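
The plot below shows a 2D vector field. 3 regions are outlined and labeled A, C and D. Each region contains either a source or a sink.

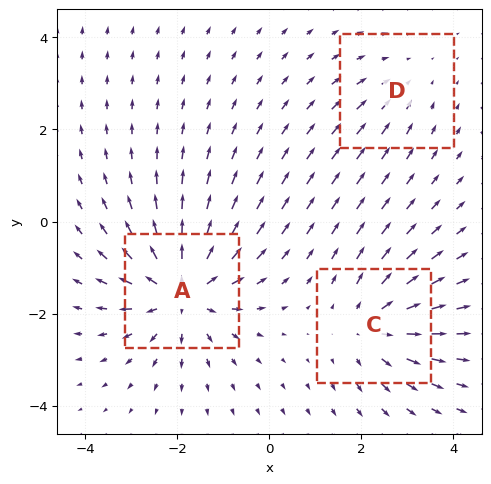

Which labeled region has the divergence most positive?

A

Divergence at each region's feature centre — A: about +5, C: about +3, D: about -2. Region A is most positive.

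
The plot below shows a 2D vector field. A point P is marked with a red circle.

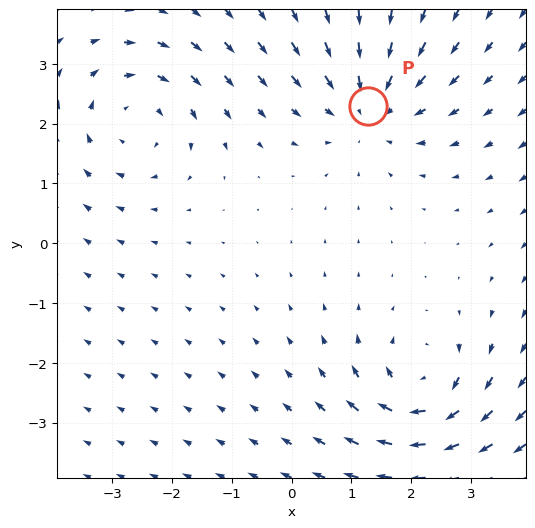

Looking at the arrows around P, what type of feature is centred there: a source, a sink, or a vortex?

sink

At P (1.3, 2.3) the arrows converge inward. Divergence about -4, curl ≈0 — negative divergence with near-zero curl is a sink.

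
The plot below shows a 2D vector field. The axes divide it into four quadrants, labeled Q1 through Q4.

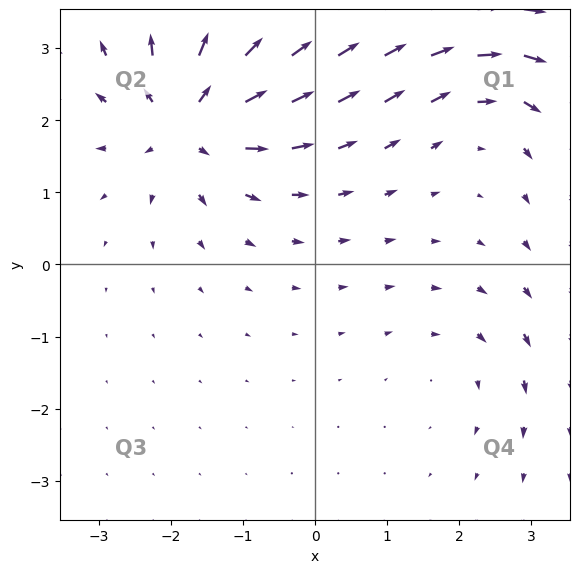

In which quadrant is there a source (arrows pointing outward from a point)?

Q2

The source sits at approximately (-1.7, 2.0), which lies in quadrant Q2. The divergence there is about +6, positive as expected for a source.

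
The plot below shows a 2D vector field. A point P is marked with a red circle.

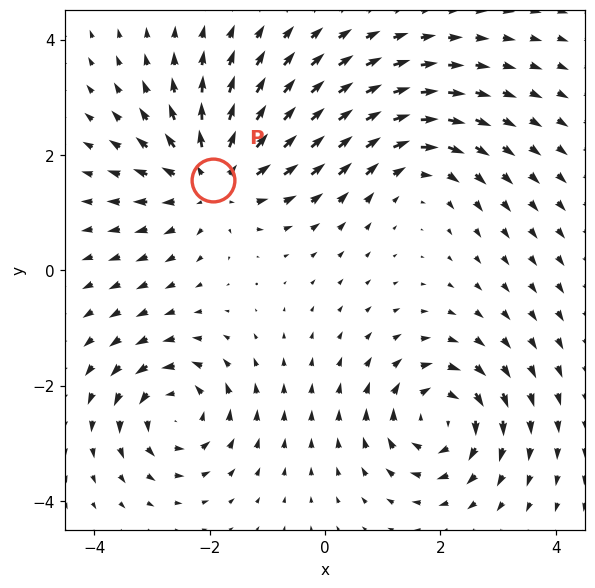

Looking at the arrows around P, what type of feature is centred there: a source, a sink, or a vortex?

source

At P (-1.9, 1.6) the arrows spread outward. Divergence about +5, curl ≈0 — positive divergence with near-zero curl is a source.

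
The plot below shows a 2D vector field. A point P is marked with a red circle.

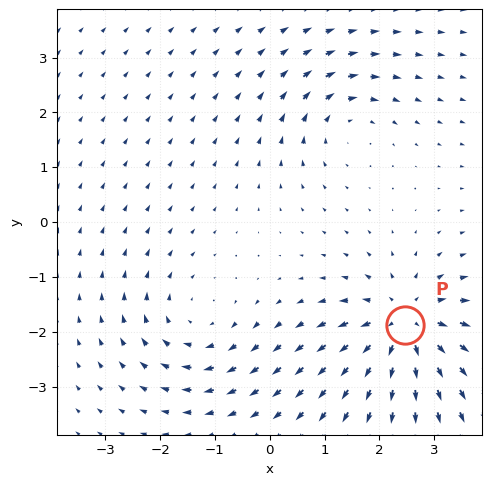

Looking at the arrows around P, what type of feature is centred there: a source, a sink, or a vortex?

At P (2.5, -1.9) the arrows spread outward. Divergence about +6, curl ≈0 — positive divergence with near-zero curl is a source.

source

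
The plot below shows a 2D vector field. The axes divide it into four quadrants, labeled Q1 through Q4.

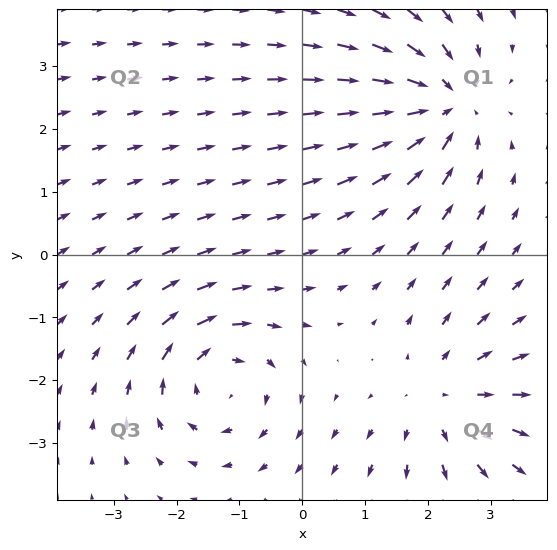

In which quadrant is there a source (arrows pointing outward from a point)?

The source sits at approximately (2.2, -2.3), which lies in quadrant Q4. The divergence there is about +3, positive as expected for a source.

Q4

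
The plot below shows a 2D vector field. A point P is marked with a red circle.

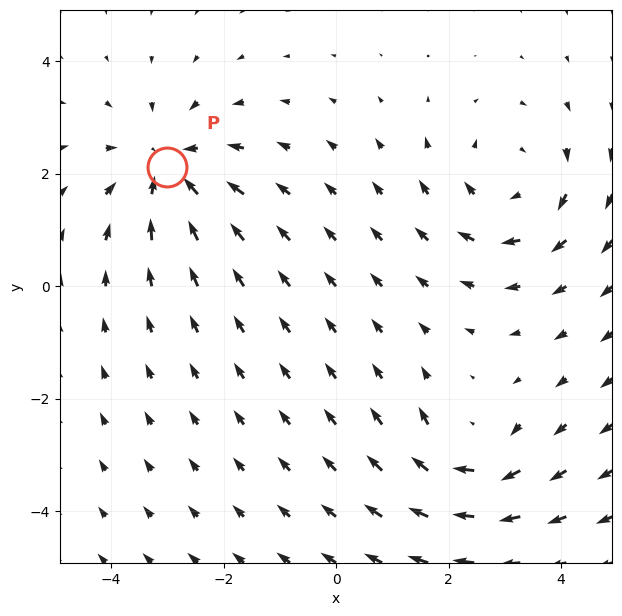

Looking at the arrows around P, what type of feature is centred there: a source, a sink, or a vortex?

sink

At P (-3.0, 2.1) the arrows converge inward. Divergence about -5, curl ≈0 — negative divergence with near-zero curl is a sink.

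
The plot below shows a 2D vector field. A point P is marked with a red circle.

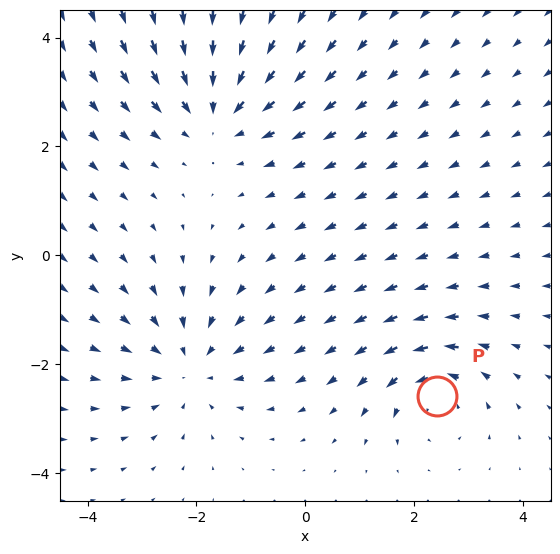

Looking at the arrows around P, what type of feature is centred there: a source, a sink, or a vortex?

vortex

At P (2.4, -2.6) the arrows circulate counterclockwise. Divergence ≈0, curl about +5 — near-zero divergence with nonzero curl is a vortex.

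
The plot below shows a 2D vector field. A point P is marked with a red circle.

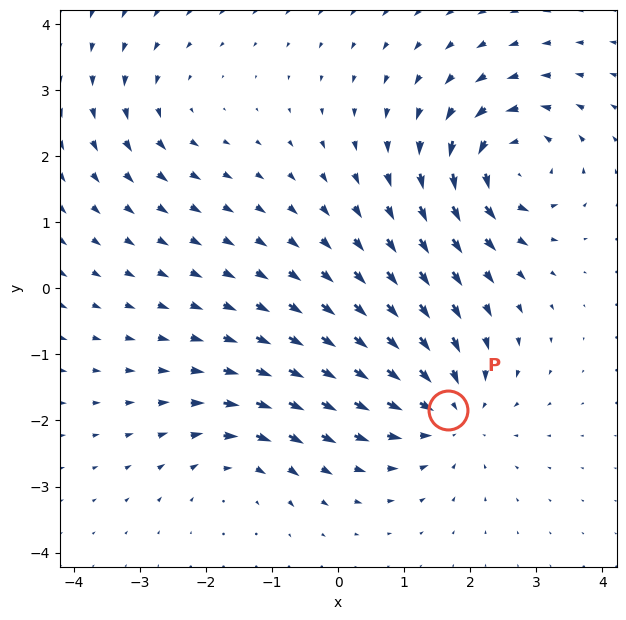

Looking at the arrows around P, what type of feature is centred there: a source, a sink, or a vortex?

At P (1.7, -1.8) the arrows converge inward. Divergence about -5, curl ≈0 — negative divergence with near-zero curl is a sink.

sink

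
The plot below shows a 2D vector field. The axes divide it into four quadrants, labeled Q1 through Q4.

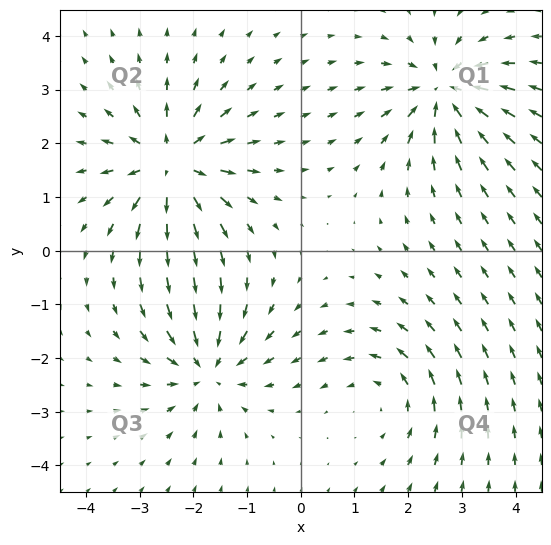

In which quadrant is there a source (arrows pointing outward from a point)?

The source sits at approximately (-2.4, 1.6), which lies in quadrant Q2. The divergence there is about +5, positive as expected for a source.

Q2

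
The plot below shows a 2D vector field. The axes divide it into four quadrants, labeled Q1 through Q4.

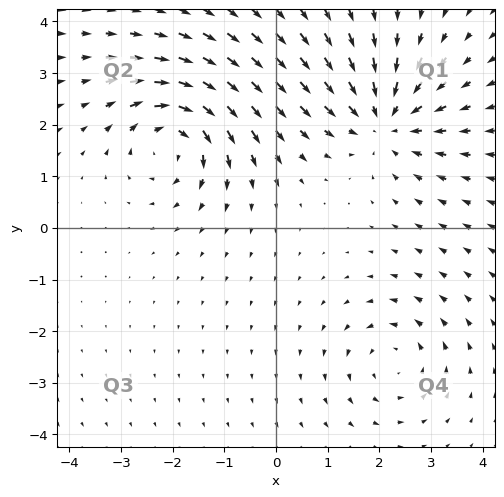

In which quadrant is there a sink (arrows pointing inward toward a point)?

The sink sits at approximately (2.1, 2.1), which lies in quadrant Q1. The divergence there is about -5, negative as expected for a sink.

Q1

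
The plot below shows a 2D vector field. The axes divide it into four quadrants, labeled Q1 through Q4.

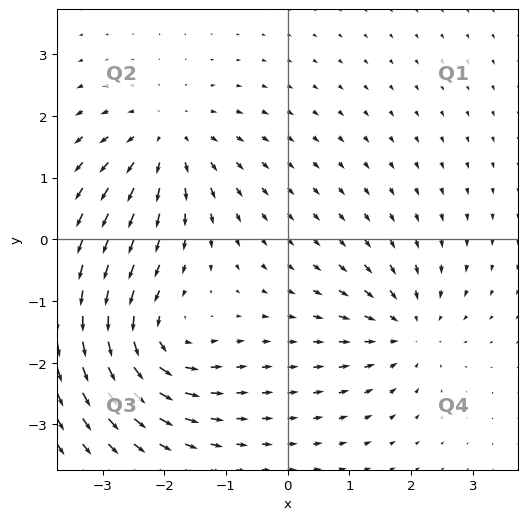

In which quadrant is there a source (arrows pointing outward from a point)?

The source sits at approximately (-2.0, 1.6), which lies in quadrant Q2. The divergence there is about +4, positive as expected for a source.

Q2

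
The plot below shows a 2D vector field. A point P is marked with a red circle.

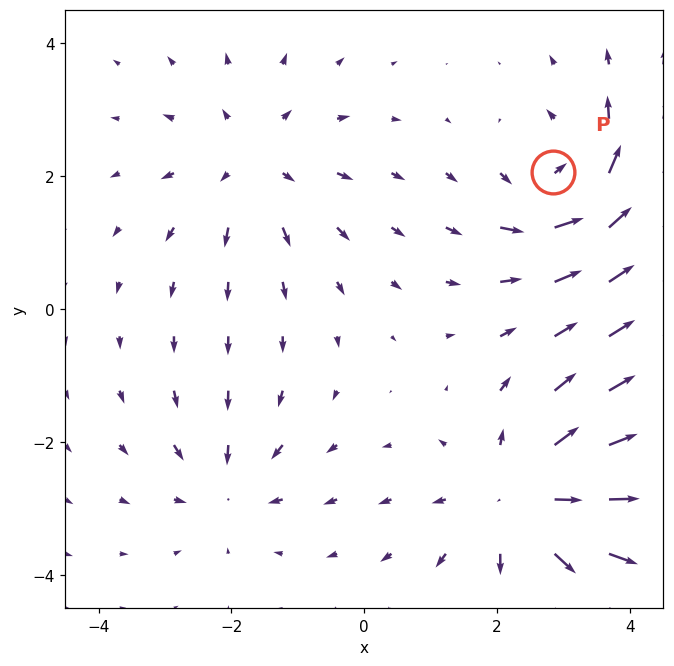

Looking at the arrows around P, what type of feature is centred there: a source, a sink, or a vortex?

At P (2.8, 2.1) the arrows circulate counterclockwise. Divergence ≈0, curl about +5 — near-zero divergence with nonzero curl is a vortex.

vortex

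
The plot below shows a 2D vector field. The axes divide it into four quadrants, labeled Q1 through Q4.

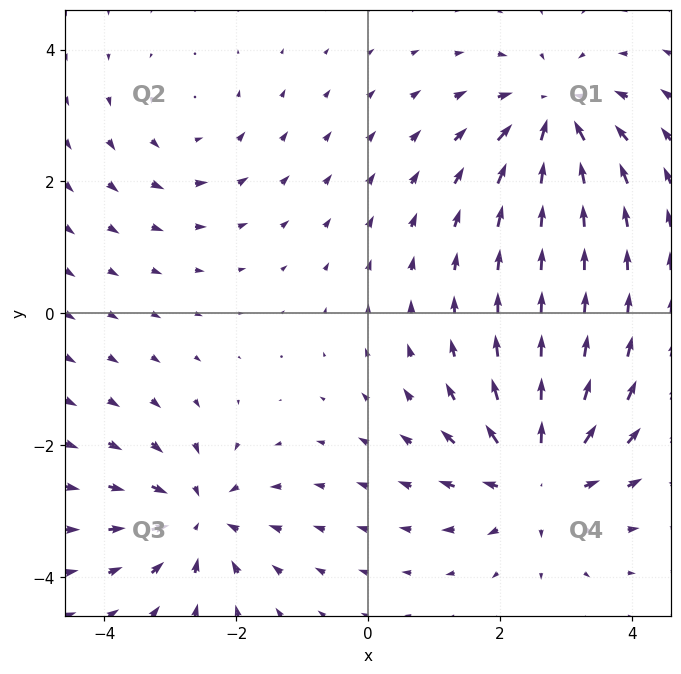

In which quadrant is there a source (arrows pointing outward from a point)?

The source sits at approximately (2.6, -2.5), which lies in quadrant Q4. The divergence there is about +6, positive as expected for a source.

Q4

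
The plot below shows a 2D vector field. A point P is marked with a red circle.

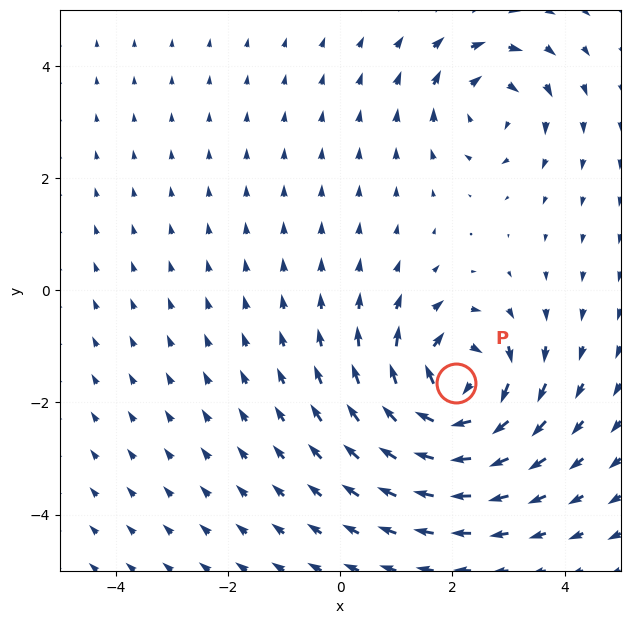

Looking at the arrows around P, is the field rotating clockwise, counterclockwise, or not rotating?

Near P at (2.1, -1.7) the arrows circulate clockwise. The curl (z-component) there is about -6; negative curl means clockwise rotation.

clockwise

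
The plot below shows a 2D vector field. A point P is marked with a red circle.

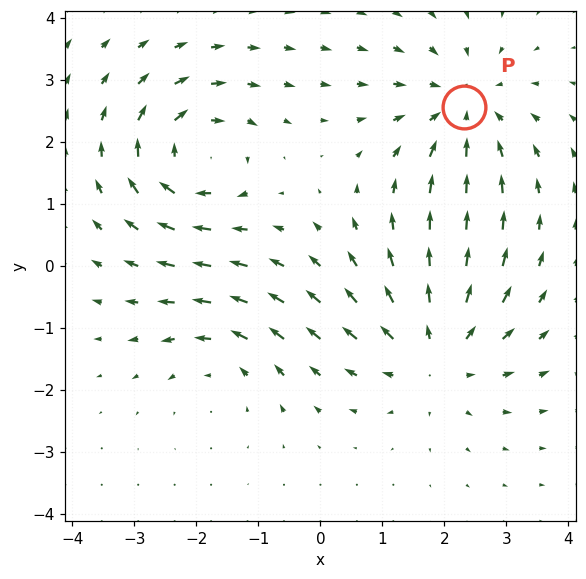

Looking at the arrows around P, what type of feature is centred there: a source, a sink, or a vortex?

At P (2.3, 2.6) the arrows converge inward. Divergence about -4, curl ≈0 — negative divergence with near-zero curl is a sink.

sink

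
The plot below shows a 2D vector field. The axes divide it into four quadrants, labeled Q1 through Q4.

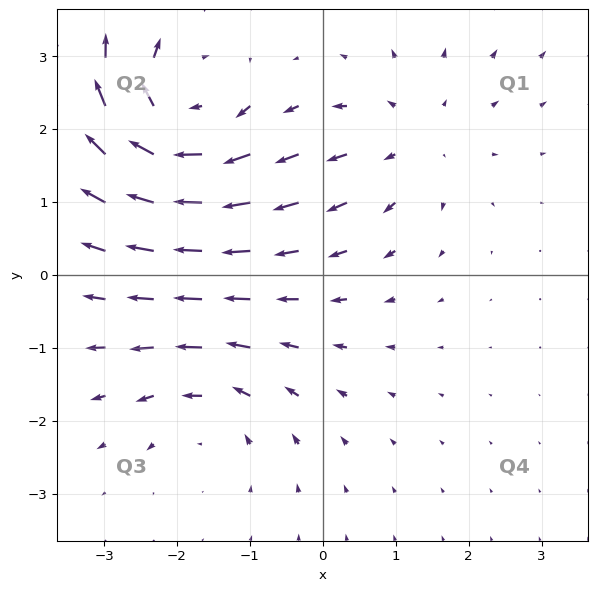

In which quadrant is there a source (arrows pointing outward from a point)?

Q1

The source sits at approximately (1.2, 1.9), which lies in quadrant Q1. The divergence there is about +3, positive as expected for a source.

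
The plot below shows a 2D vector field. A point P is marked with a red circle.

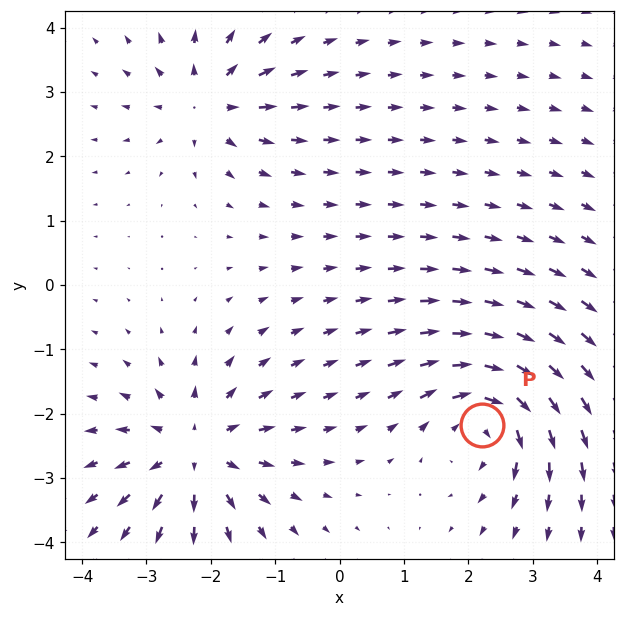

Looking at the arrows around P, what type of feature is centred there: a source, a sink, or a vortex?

At P (2.2, -2.2) the arrows circulate clockwise. Divergence ≈0, curl about -5 — near-zero divergence with nonzero curl is a vortex.

vortex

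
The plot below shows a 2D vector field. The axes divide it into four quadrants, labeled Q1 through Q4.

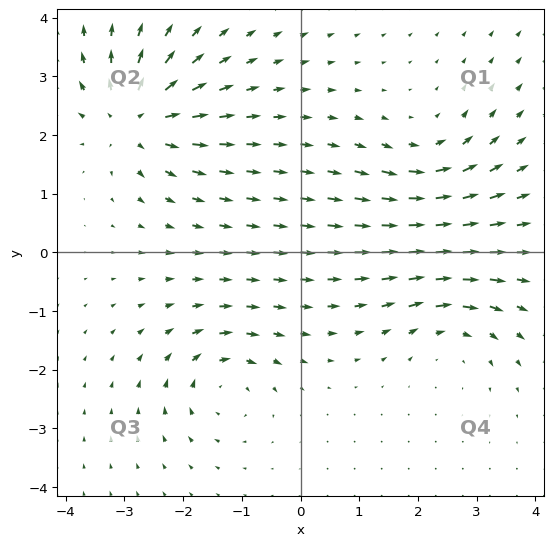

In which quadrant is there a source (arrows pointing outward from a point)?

The source sits at approximately (-2.8, 2.3), which lies in quadrant Q2. The divergence there is about +5, positive as expected for a source.

Q2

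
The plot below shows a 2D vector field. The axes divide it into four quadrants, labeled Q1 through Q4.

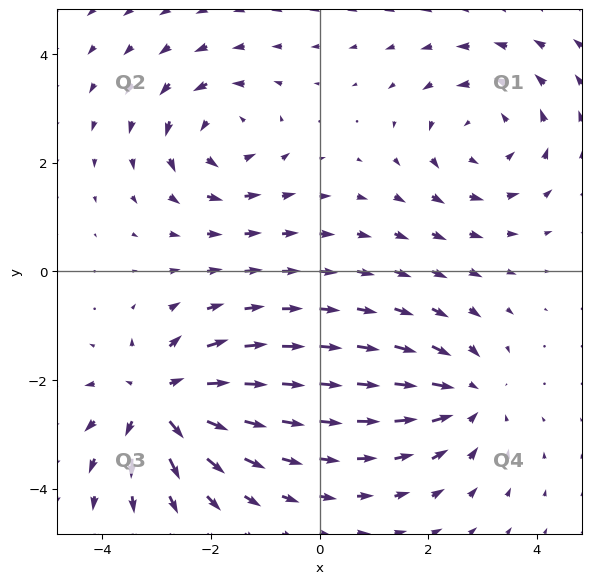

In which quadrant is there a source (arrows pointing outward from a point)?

Q3

The source sits at approximately (-2.9, -2.4), which lies in quadrant Q3. The divergence there is about +6, positive as expected for a source.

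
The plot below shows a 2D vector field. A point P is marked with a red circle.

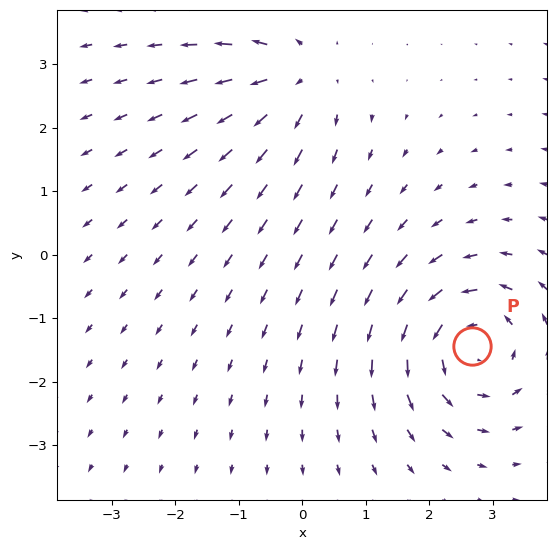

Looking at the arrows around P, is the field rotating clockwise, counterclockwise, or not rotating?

counterclockwise

Near P at (2.7, -1.4) the arrows circulate counterclockwise. The curl (z-component) there is about +4; positive curl means counterclockwise rotation.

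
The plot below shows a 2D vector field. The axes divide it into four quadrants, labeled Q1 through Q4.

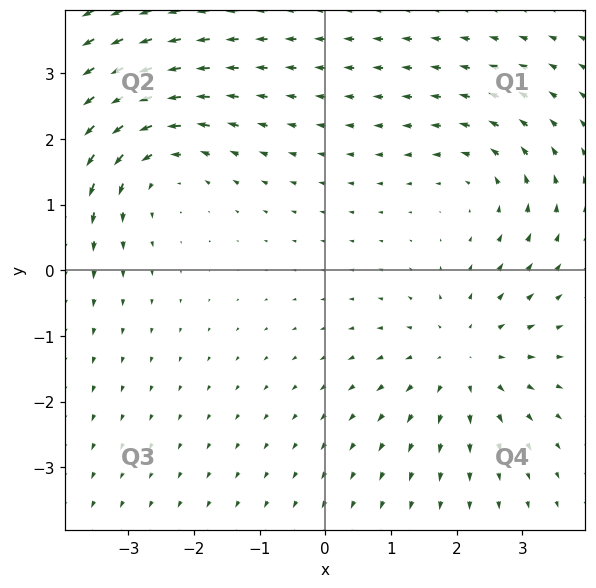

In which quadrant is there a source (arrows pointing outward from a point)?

The source sits at approximately (2.1, -1.3), which lies in quadrant Q4. The divergence there is about +3, positive as expected for a source.

Q4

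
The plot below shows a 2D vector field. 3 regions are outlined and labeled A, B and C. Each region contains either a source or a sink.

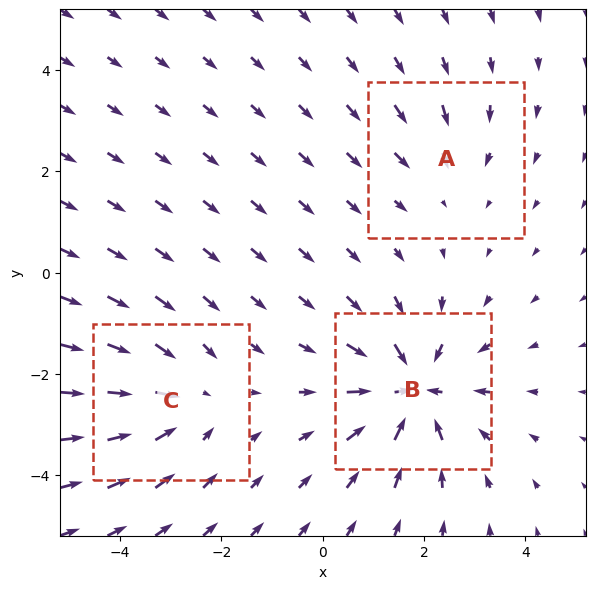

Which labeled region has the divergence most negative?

Divergence at each region's feature centre — A: about -2, B: about -5, C: about -3. Region B is most negative.

B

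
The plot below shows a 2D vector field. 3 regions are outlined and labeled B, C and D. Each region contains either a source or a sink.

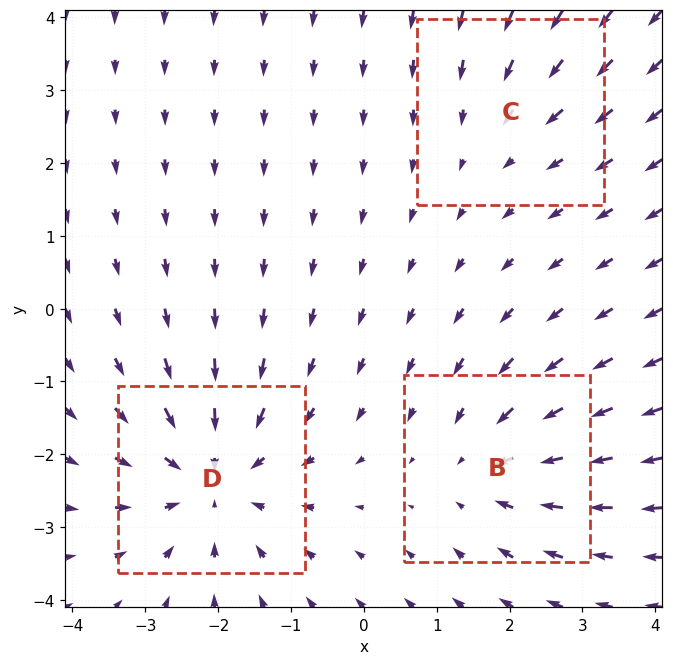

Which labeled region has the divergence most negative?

Divergence at each region's feature centre — B: about -3, C: about -2, D: about -4. Region D is most negative.

D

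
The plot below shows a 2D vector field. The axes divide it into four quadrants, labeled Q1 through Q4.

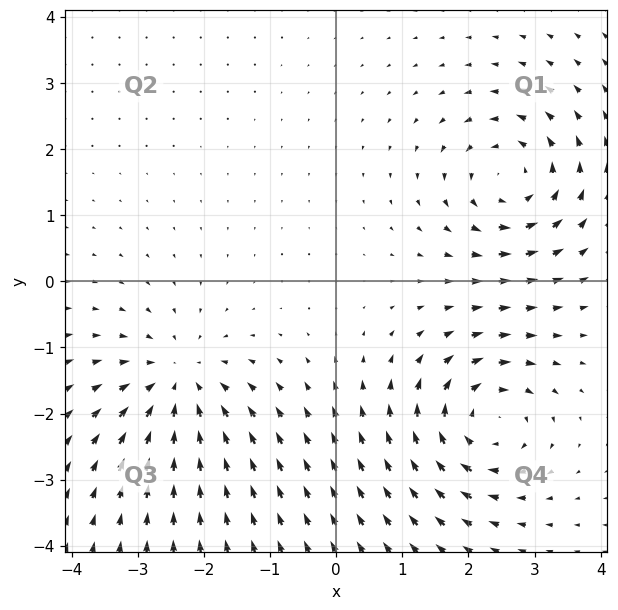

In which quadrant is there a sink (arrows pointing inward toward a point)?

The sink sits at approximately (-2.4, -1.5), which lies in quadrant Q3. The divergence there is about -5, negative as expected for a sink.

Q3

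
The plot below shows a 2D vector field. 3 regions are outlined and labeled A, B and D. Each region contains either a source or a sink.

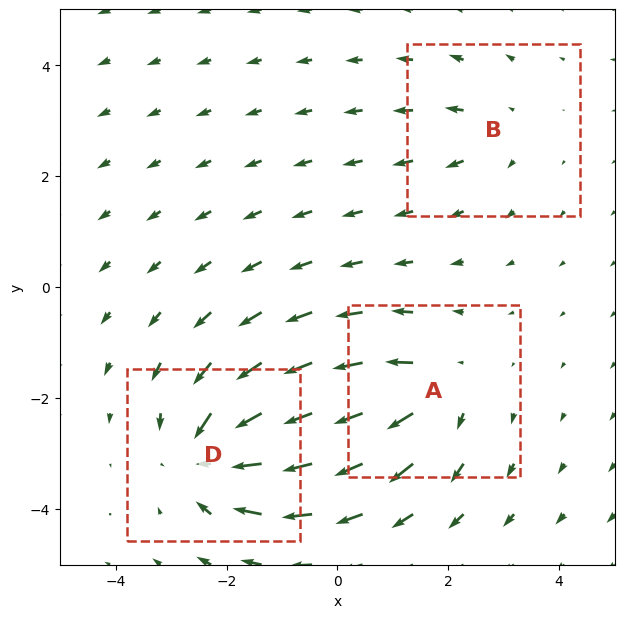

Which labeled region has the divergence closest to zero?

Divergence at each region's feature centre — A: about +4, B: about +2, D: about -5. Region B is closest to zero.

B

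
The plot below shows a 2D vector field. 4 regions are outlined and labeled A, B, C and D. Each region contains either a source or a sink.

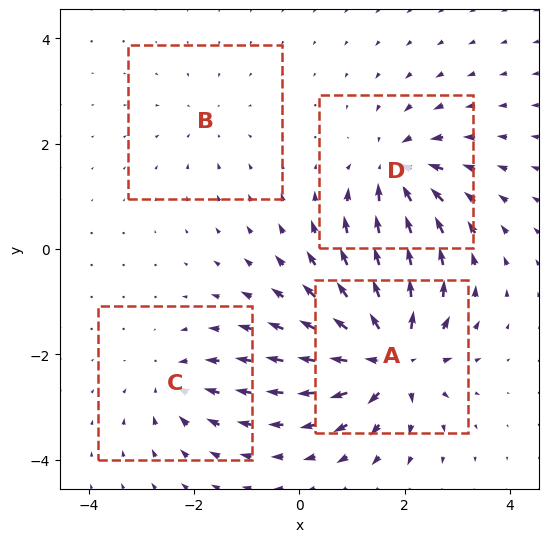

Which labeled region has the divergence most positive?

A

Divergence at each region's feature centre — A: about +9, B: about -3, C: about -4, D: about -6. Region A is most positive.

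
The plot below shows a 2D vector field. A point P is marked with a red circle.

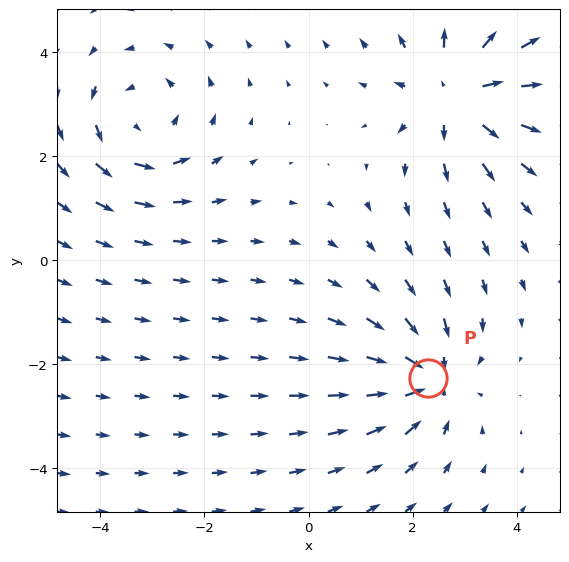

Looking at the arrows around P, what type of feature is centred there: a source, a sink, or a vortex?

At P (2.3, -2.3) the arrows converge inward. Divergence about -4, curl ≈0 — negative divergence with near-zero curl is a sink.

sink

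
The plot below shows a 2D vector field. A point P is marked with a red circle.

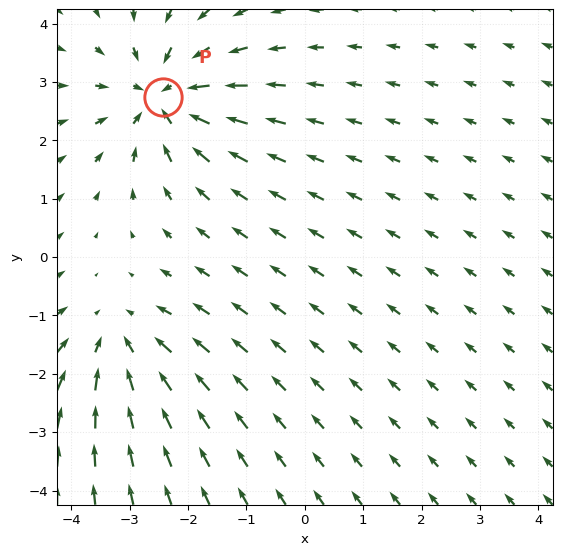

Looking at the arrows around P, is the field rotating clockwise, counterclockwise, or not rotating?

Near P at (-2.4, 2.7) the arrows show no circulation. The curl there is ≈0.

not rotating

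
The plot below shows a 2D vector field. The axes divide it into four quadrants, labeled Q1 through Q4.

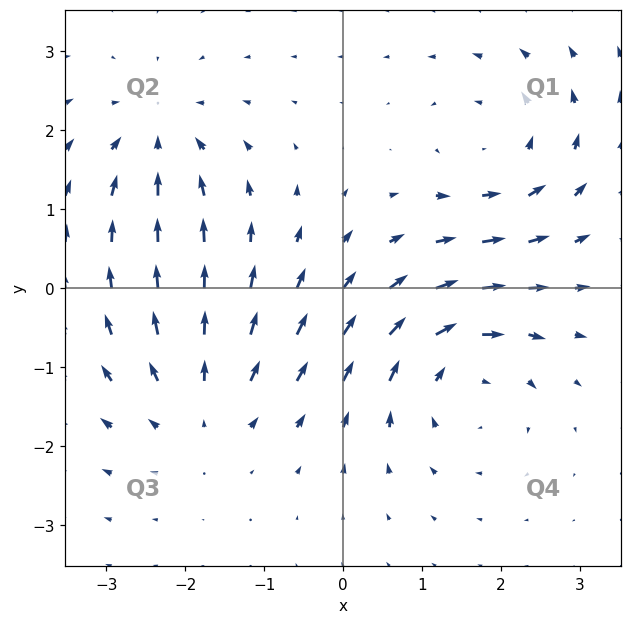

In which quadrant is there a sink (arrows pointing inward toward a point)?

The sink sits at approximately (-2.4, 1.9), which lies in quadrant Q2. The divergence there is about -4, negative as expected for a sink.

Q2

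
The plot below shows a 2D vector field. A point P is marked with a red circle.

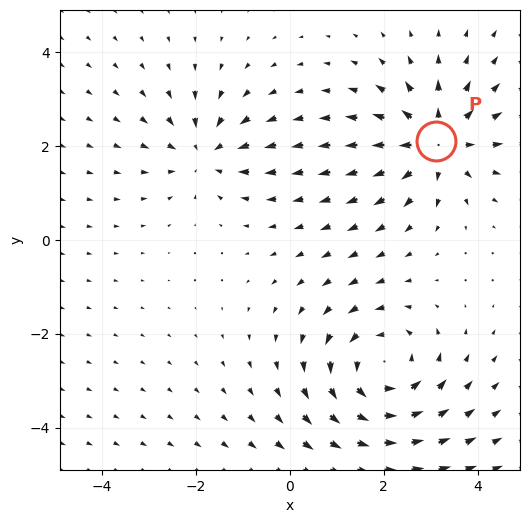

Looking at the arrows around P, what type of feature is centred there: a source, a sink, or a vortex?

source

At P (3.1, 2.1) the arrows spread outward. Divergence about +5, curl ≈0 — positive divergence with near-zero curl is a source.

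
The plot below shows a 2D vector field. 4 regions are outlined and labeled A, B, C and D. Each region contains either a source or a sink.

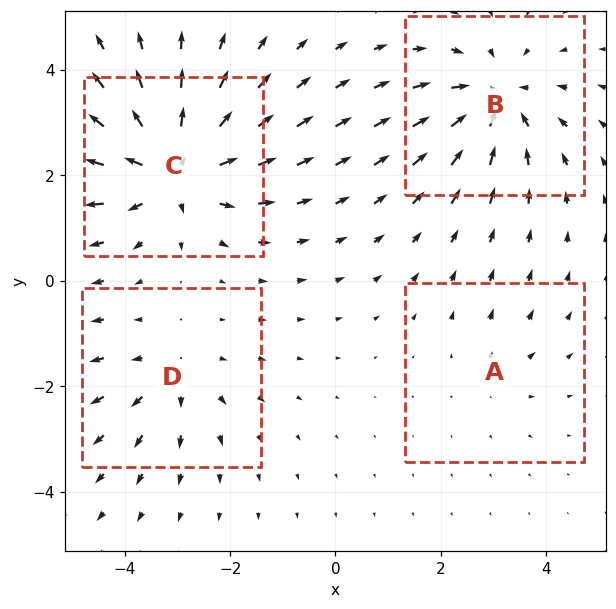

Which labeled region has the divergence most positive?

C

Divergence at each region's feature centre — A: about +2, B: about -5, C: about +6, D: about +3. Region C is most positive.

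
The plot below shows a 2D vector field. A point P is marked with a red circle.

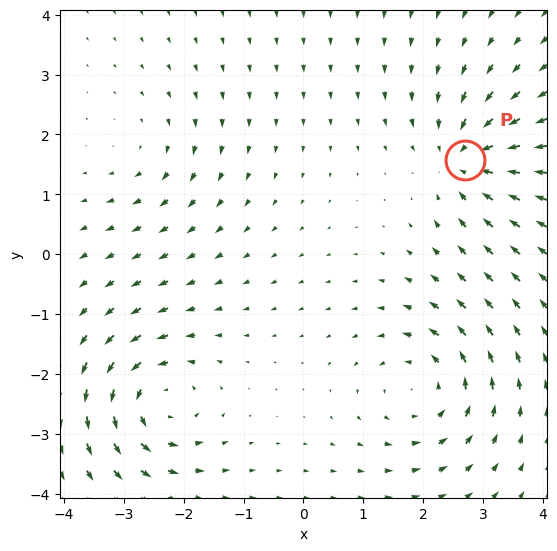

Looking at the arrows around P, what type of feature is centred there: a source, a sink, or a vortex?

sink

At P (2.7, 1.6) the arrows converge inward. Divergence about -6, curl ≈0 — negative divergence with near-zero curl is a sink.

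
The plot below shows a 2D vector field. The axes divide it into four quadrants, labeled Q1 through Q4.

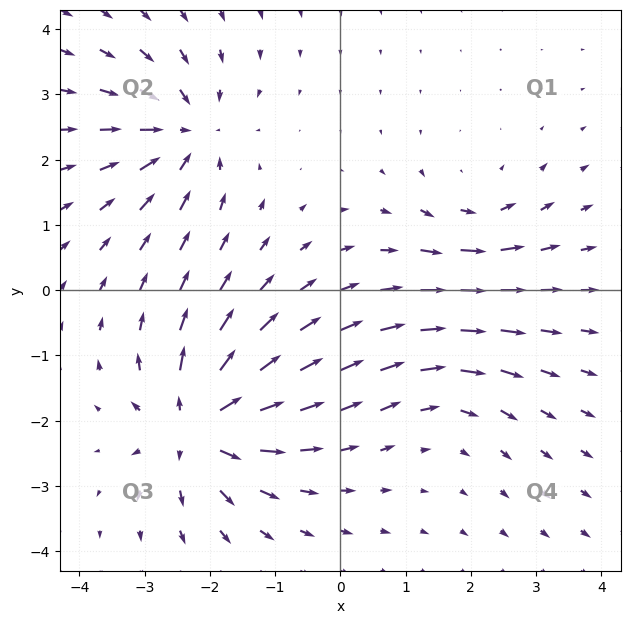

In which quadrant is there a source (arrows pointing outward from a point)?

Q3

The source sits at approximately (-2.2, -2.1), which lies in quadrant Q3. The divergence there is about +7, positive as expected for a source.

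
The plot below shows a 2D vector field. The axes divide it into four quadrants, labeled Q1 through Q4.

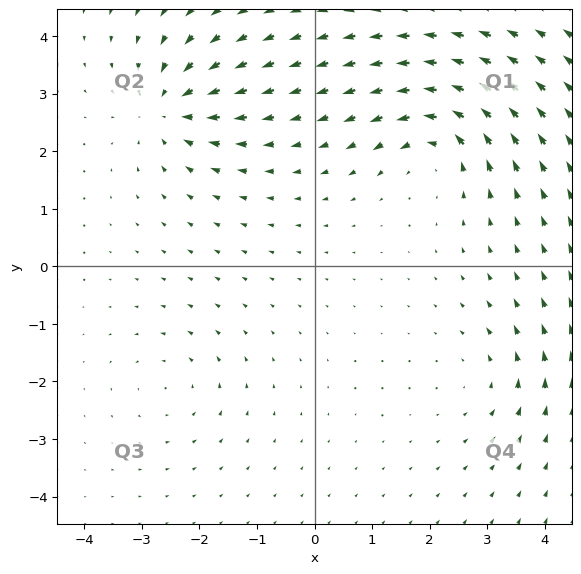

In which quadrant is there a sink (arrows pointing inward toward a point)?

Q2

The sink sits at approximately (-2.5, 2.8), which lies in quadrant Q2. The divergence there is about -5, negative as expected for a sink.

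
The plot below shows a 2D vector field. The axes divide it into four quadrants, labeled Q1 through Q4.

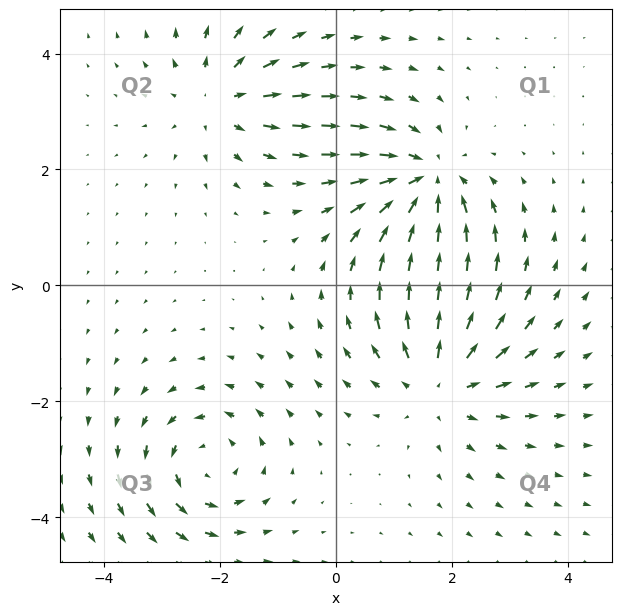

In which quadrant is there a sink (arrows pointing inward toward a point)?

The sink sits at approximately (1.6, 1.8), which lies in quadrant Q1. The divergence there is about -6, negative as expected for a sink.

Q1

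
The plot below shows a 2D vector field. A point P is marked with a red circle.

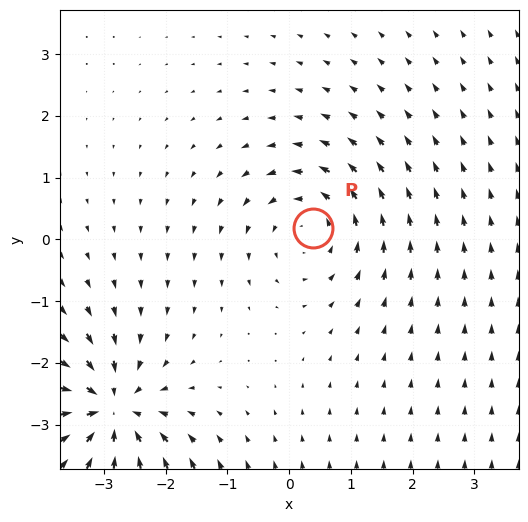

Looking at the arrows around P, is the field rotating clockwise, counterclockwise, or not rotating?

counterclockwise

Near P at (0.4, 0.2) the arrows circulate counterclockwise. The curl (z-component) there is about +3; positive curl means counterclockwise rotation.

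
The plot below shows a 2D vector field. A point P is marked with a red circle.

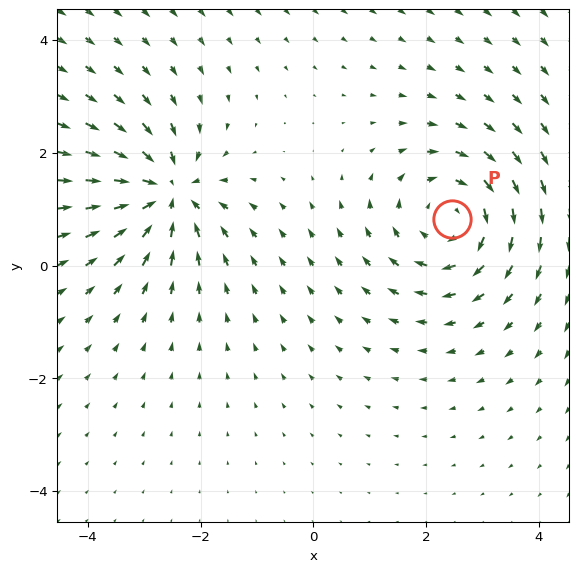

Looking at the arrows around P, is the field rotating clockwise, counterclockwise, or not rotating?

clockwise

Near P at (2.5, 0.8) the arrows circulate clockwise. The curl (z-component) there is about -4; negative curl means clockwise rotation.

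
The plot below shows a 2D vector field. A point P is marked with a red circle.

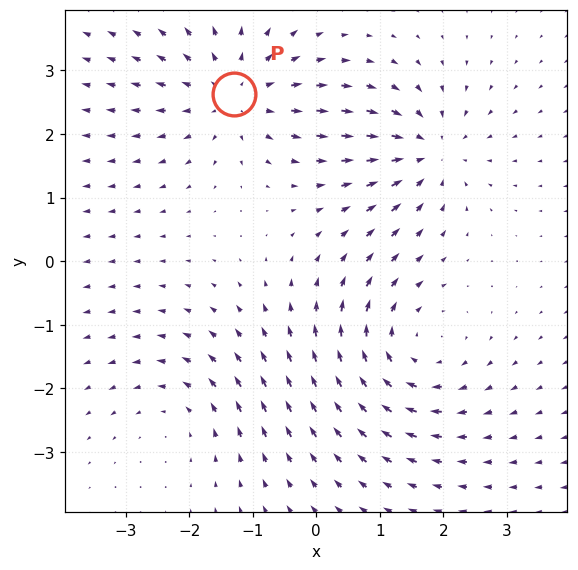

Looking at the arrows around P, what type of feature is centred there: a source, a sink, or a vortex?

source

At P (-1.3, 2.6) the arrows spread outward. Divergence about +5, curl ≈0 — positive divergence with near-zero curl is a source.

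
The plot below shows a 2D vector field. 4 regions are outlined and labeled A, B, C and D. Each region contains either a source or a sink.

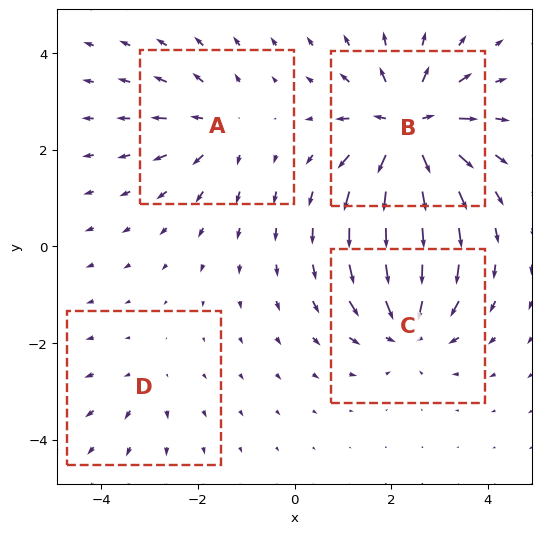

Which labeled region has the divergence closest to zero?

Divergence at each region's feature centre — A: about +4, B: about +9, C: about -6, D: about +2. Region D is closest to zero.

D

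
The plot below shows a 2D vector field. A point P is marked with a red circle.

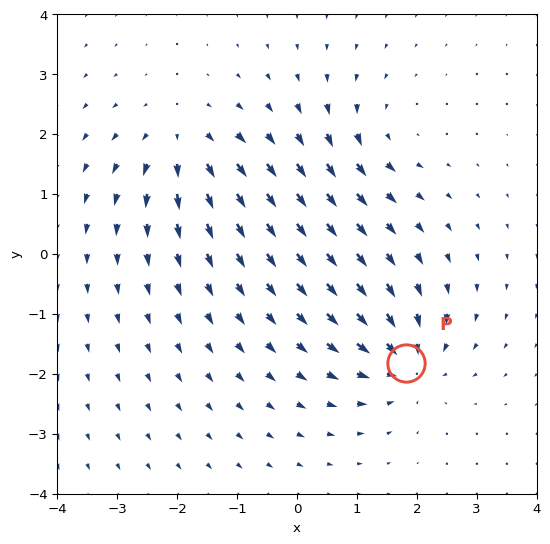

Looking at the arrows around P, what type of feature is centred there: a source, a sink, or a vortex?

At P (1.8, -1.8) the arrows converge inward. Divergence about -6, curl ≈0 — negative divergence with near-zero curl is a sink.

sink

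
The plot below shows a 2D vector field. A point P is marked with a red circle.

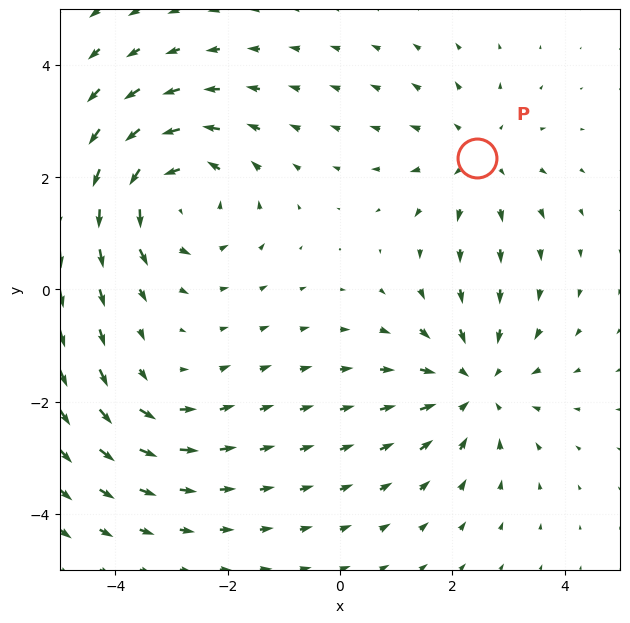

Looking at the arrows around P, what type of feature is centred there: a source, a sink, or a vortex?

source

At P (2.4, 2.3) the arrows spread outward. Divergence about +3, curl ≈0 — positive divergence with near-zero curl is a source.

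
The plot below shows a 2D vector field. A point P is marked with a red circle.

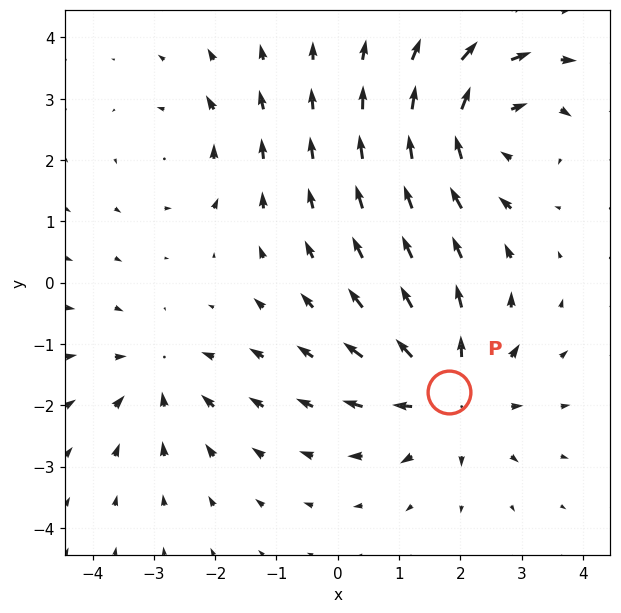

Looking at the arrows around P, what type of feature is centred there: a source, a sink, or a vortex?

source

At P (1.8, -1.8) the arrows spread outward. Divergence about +5, curl ≈0 — positive divergence with near-zero curl is a source.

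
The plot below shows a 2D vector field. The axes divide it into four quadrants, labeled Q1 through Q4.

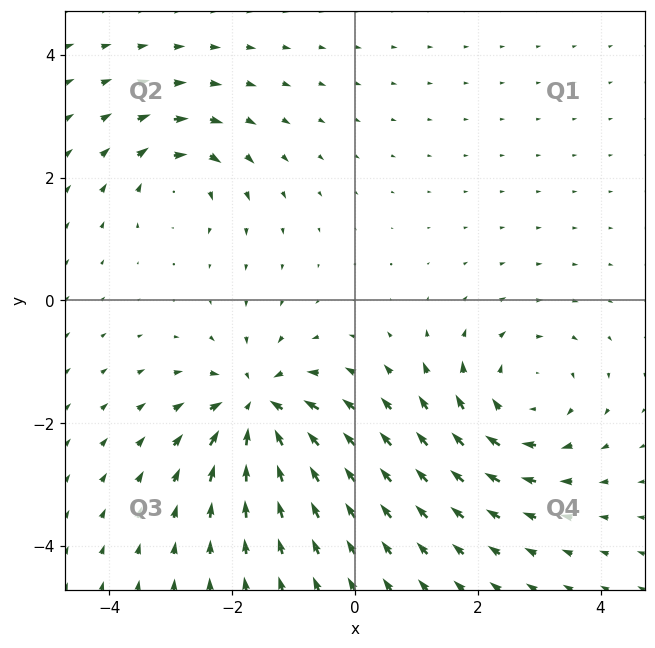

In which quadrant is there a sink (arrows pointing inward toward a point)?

Q3

The sink sits at approximately (-1.6, -1.7), which lies in quadrant Q3. The divergence there is about -6, negative as expected for a sink.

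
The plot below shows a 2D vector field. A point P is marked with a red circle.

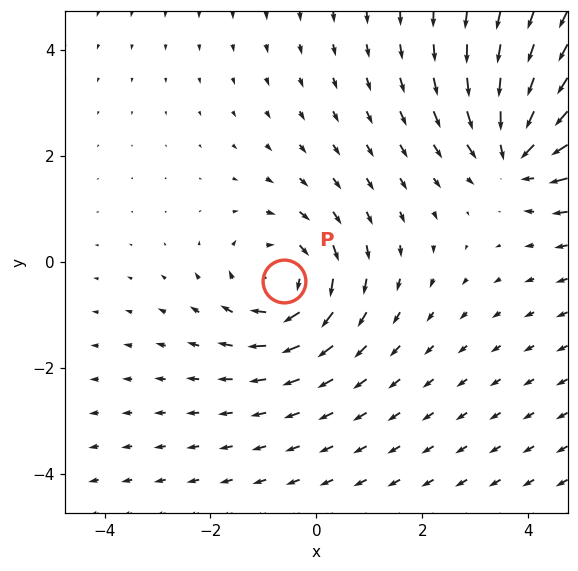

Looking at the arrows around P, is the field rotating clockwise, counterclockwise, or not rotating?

Near P at (-0.6, -0.4) the arrows circulate clockwise. The curl (z-component) there is about -3; negative curl means clockwise rotation.

clockwise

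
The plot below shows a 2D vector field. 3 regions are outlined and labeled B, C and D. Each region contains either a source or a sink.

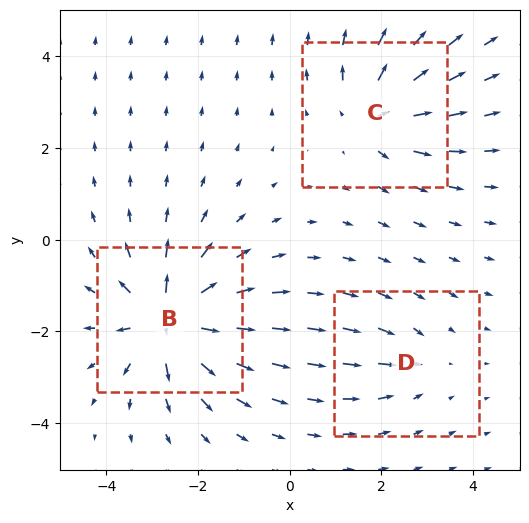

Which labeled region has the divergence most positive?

Divergence at each region's feature centre — B: about +6, C: about +4, D: about -2. Region B is most positive.

B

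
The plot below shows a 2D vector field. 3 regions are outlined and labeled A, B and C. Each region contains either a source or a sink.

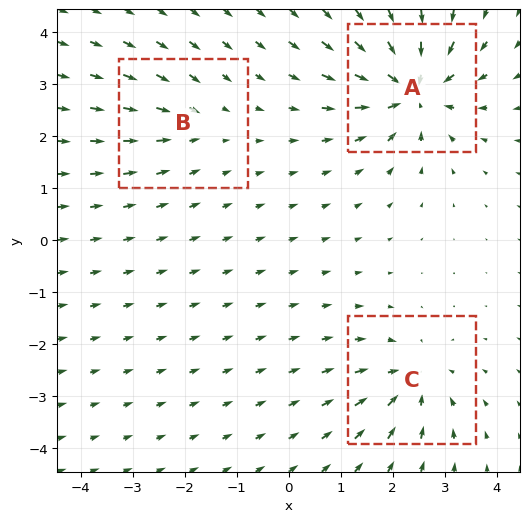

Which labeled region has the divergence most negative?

A

Divergence at each region's feature centre — A: about -6, B: about -2, C: about -4. Region A is most negative.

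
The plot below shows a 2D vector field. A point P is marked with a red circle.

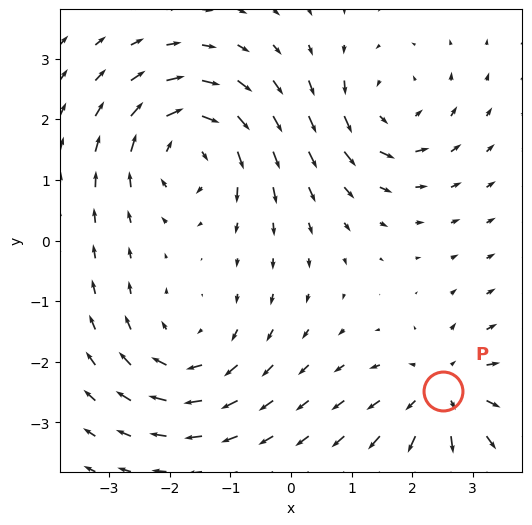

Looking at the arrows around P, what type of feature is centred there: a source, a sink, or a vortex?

At P (2.5, -2.5) the arrows spread outward. Divergence about +5, curl ≈0 — positive divergence with near-zero curl is a source.

source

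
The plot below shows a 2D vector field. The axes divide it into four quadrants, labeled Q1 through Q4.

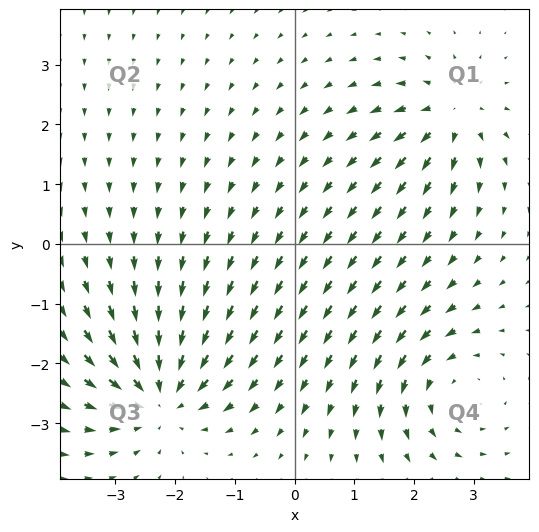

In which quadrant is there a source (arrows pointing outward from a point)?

Q1

The source sits at approximately (2.6, 2.2), which lies in quadrant Q1. The divergence there is about +4, positive as expected for a source.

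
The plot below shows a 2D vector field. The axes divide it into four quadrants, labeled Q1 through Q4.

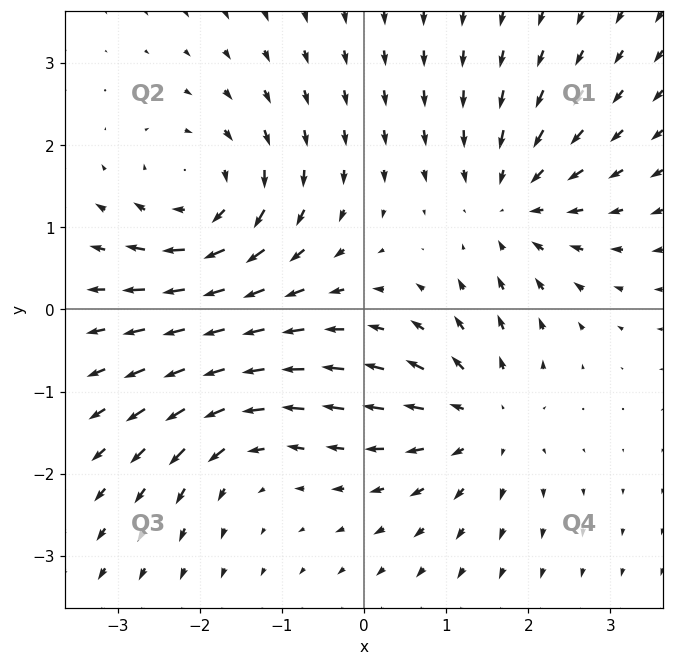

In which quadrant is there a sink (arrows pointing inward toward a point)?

Q1

The sink sits at approximately (1.8, 1.3), which lies in quadrant Q1. The divergence there is about -4, negative as expected for a sink.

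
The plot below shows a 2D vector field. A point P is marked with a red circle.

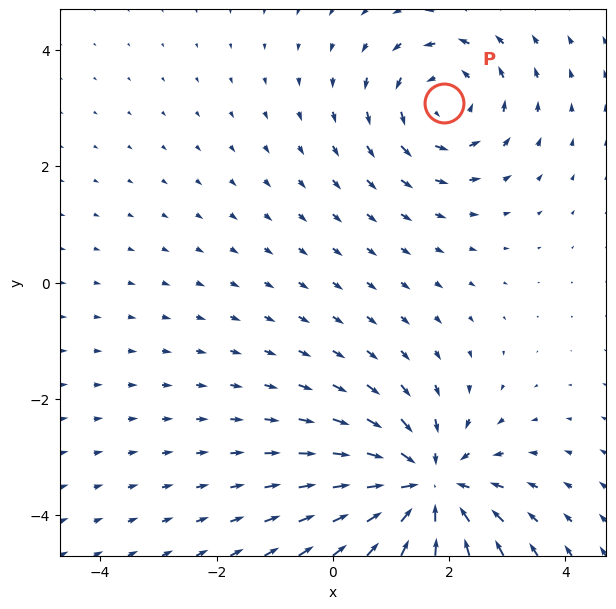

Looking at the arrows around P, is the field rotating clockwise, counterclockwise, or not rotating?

counterclockwise

Near P at (1.9, 3.1) the arrows circulate counterclockwise. The curl (z-component) there is about +3; positive curl means counterclockwise rotation.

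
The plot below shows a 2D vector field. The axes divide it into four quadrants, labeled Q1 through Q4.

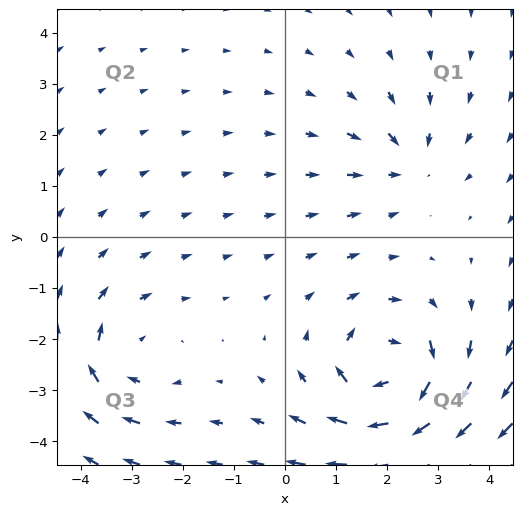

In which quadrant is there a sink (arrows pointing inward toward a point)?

The sink sits at approximately (2.4, 1.5), which lies in quadrant Q1. The divergence there is about -3, negative as expected for a sink.

Q1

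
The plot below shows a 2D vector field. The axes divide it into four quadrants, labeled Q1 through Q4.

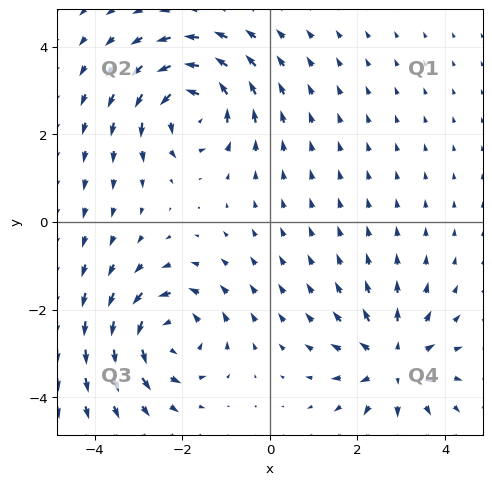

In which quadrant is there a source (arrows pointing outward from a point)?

Q4

The source sits at approximately (2.8, -3.2), which lies in quadrant Q4. The divergence there is about +4, positive as expected for a source.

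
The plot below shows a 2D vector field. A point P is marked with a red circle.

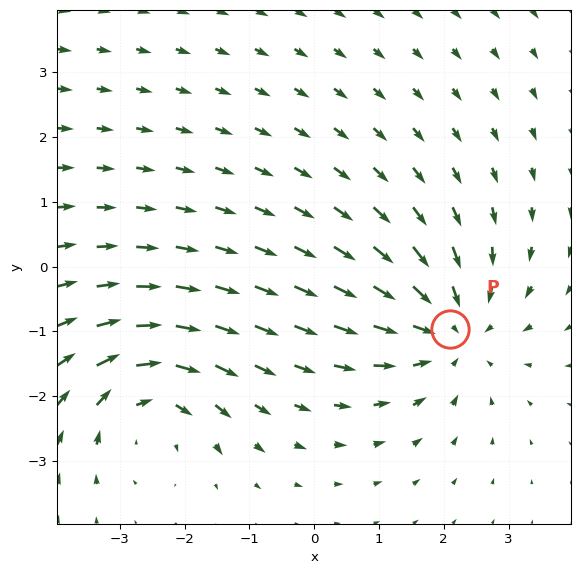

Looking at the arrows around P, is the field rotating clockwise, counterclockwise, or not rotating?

Near P at (2.1, -1.0) the arrows show no circulation. The curl there is ≈0.

not rotating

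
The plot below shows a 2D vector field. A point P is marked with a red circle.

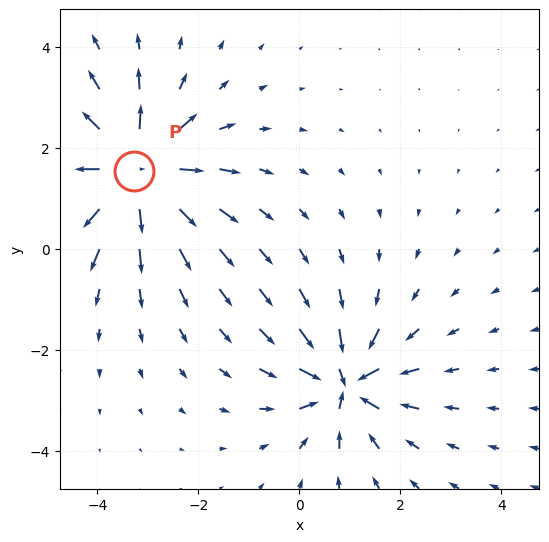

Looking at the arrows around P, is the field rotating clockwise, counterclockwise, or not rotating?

Near P at (-3.3, 1.5) the arrows show no circulation. The curl there is ≈0.

not rotating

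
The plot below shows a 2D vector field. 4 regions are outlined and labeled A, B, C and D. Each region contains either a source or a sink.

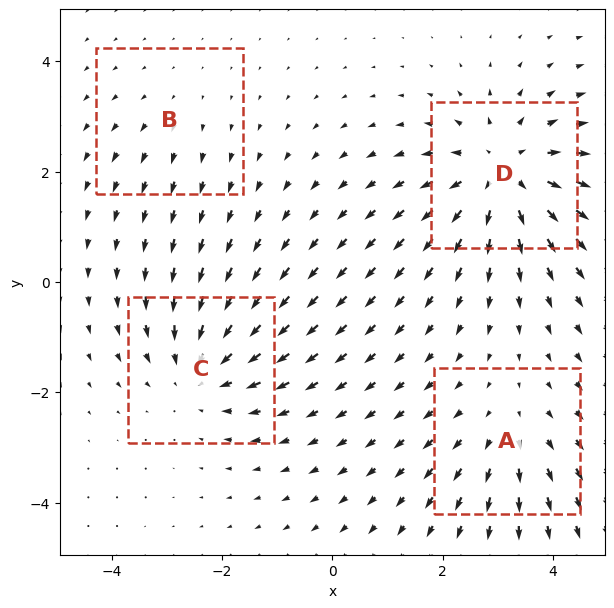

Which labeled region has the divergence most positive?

Divergence at each region's feature centre — A: about +3, B: about +2, C: about -4, D: about +6. Region D is most positive.

D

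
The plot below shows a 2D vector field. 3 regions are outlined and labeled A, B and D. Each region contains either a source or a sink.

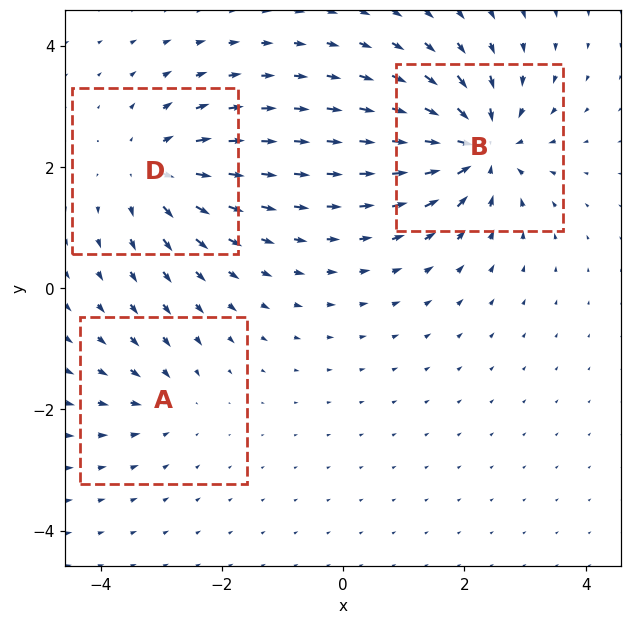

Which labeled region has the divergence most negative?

B

Divergence at each region's feature centre — A: about -3, B: about -6, D: about +4. Region B is most negative.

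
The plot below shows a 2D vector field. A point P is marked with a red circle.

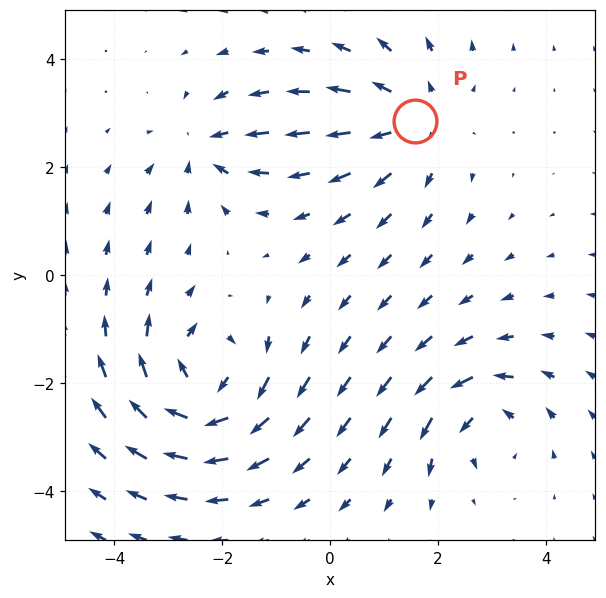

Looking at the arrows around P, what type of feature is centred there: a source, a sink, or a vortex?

At P (1.6, 2.9) the arrows spread outward. Divergence about +3, curl ≈0 — positive divergence with near-zero curl is a source.

source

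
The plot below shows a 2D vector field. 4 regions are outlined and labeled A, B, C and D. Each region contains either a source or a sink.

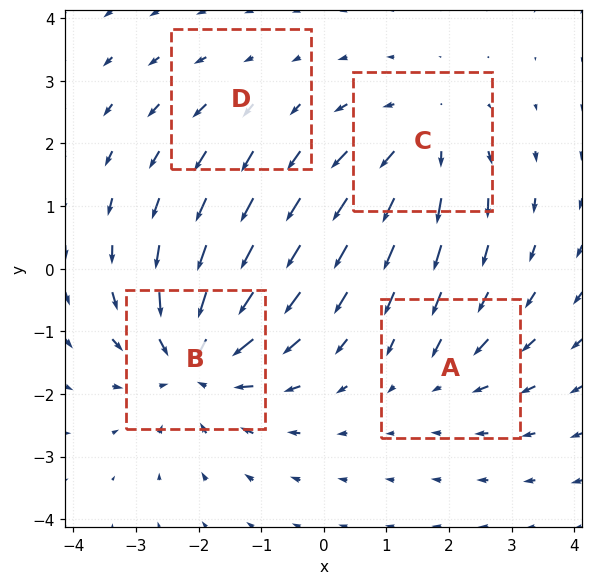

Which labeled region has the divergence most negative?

Divergence at each region's feature centre — A: about -3, B: about -6, C: about +4, D: about +2. Region B is most negative.

B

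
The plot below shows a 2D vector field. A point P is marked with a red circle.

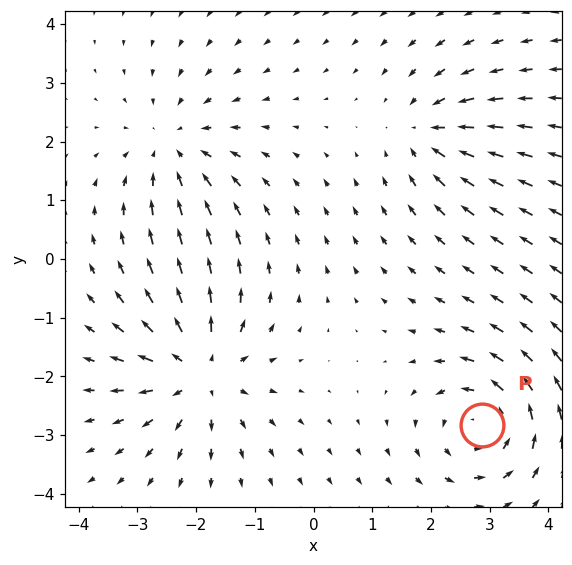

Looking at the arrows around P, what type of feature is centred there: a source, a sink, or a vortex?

At P (2.9, -2.8) the arrows circulate counterclockwise. Divergence ≈0, curl about +5 — near-zero divergence with nonzero curl is a vortex.

vortex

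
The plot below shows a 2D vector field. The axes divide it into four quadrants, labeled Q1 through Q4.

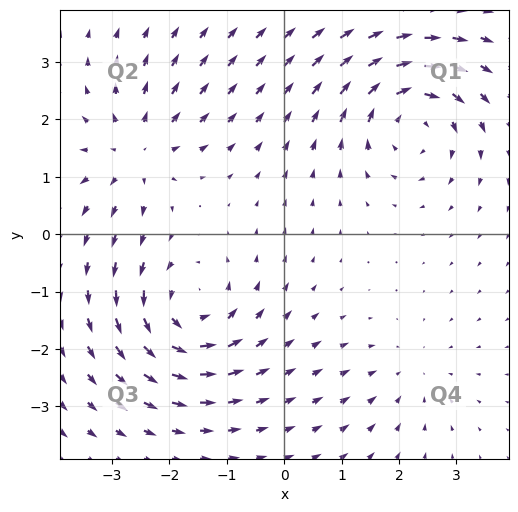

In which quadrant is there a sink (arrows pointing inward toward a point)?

Q4

The sink sits at approximately (2.2, -2.4), which lies in quadrant Q4. The divergence there is about -2, negative as expected for a sink.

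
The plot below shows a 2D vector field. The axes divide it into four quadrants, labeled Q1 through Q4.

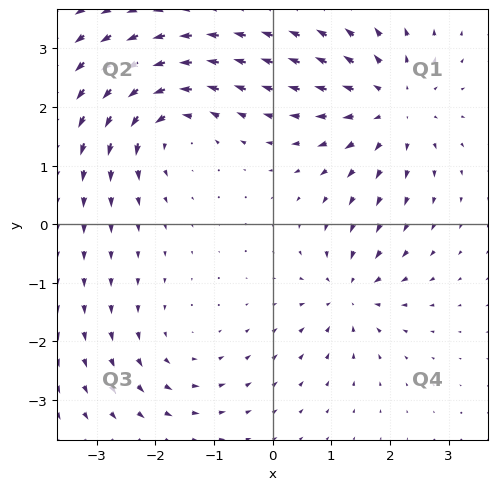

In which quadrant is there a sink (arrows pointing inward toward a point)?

Q4

The sink sits at approximately (1.3, -1.2), which lies in quadrant Q4. The divergence there is about -5, negative as expected for a sink.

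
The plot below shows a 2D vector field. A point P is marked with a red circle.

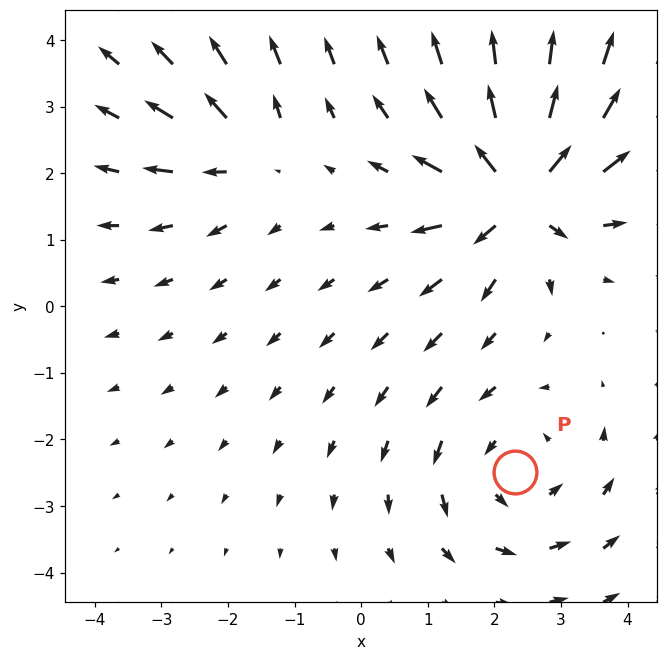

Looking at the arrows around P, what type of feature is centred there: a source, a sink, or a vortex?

vortex

At P (2.3, -2.5) the arrows circulate counterclockwise. Divergence ≈0, curl about +3 — near-zero divergence with nonzero curl is a vortex.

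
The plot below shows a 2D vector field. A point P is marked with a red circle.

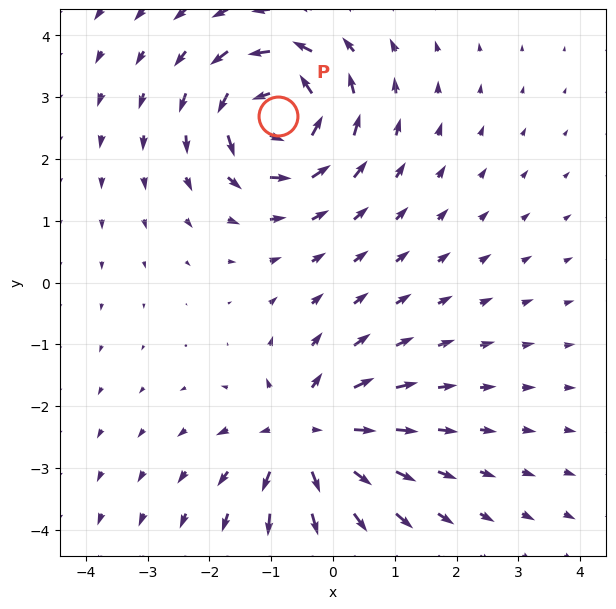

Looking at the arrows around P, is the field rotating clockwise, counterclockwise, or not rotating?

counterclockwise

Near P at (-0.9, 2.7) the arrows circulate counterclockwise. The curl (z-component) there is about +6; positive curl means counterclockwise rotation.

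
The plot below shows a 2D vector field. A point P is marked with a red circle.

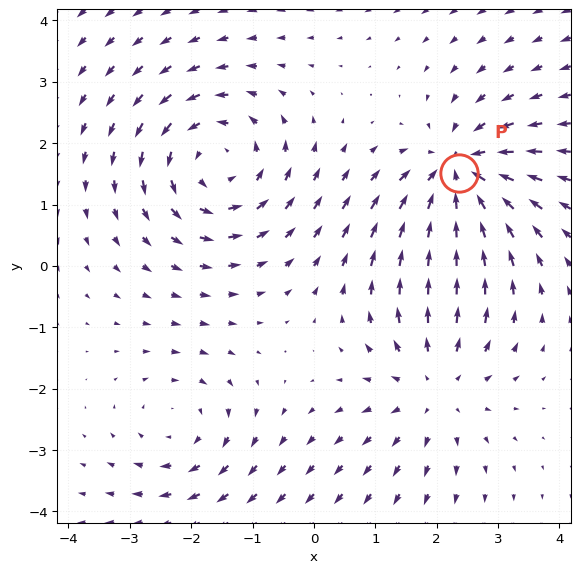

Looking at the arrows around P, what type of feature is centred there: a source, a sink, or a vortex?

At P (2.4, 1.5) the arrows converge inward. Divergence about -6, curl ≈0 — negative divergence with near-zero curl is a sink.

sink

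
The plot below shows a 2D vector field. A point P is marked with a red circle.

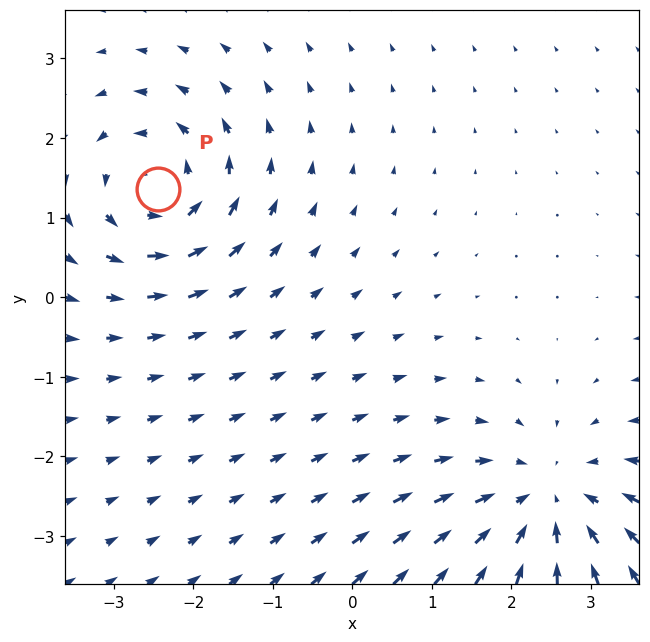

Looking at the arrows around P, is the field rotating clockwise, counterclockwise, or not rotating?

Near P at (-2.4, 1.4) the arrows circulate counterclockwise. The curl (z-component) there is about +4; positive curl means counterclockwise rotation.

counterclockwise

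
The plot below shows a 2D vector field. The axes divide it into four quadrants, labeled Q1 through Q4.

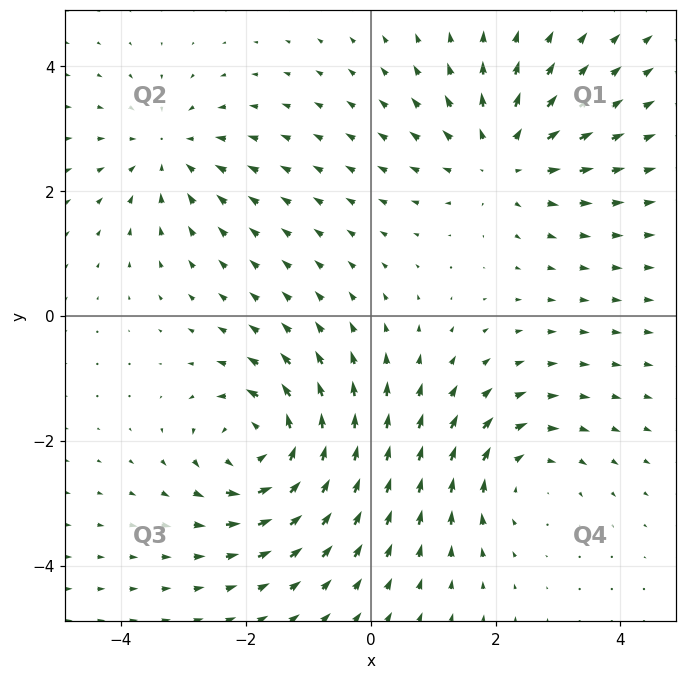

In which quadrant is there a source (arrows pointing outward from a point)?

The source sits at approximately (2.1, 2.5), which lies in quadrant Q1. The divergence there is about +3, positive as expected for a source.

Q1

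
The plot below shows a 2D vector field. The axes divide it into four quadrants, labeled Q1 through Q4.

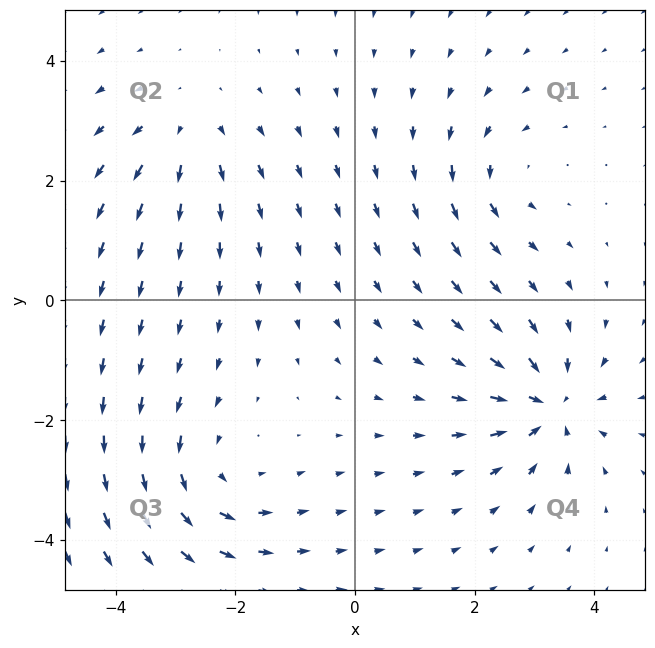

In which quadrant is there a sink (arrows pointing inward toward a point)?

The sink sits at approximately (3.2, -1.8), which lies in quadrant Q4. The divergence there is about -6, negative as expected for a sink.

Q4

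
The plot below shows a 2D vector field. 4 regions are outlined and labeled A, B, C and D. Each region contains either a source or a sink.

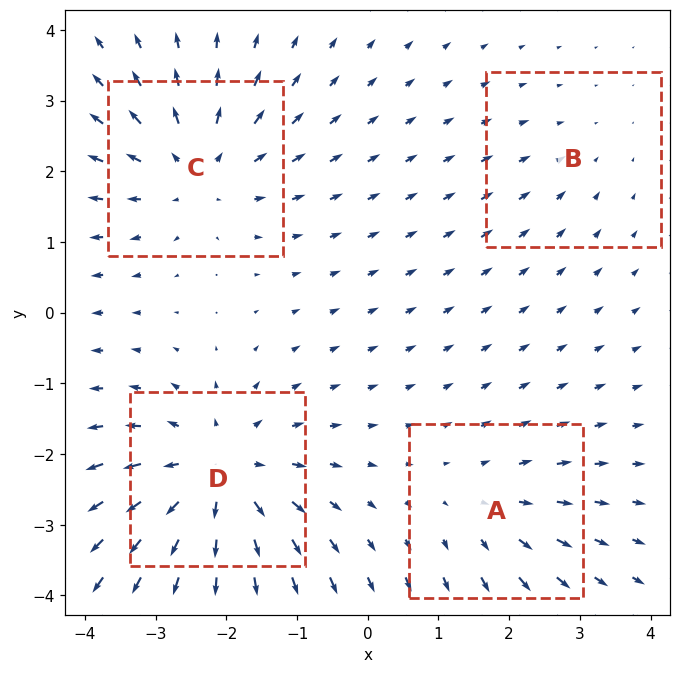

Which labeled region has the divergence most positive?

D

Divergence at each region's feature centre — A: about +3, B: about -2, C: about +5, D: about +6. Region D is most positive.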